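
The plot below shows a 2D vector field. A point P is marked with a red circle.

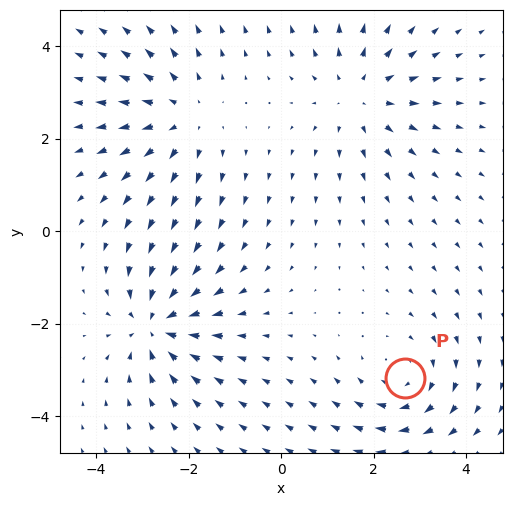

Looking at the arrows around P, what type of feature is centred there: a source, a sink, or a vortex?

At P (2.7, -3.2) the arrows circulate clockwise. Divergence ≈0, curl about -3 — near-zero divergence with nonzero curl is a vortex.

vortex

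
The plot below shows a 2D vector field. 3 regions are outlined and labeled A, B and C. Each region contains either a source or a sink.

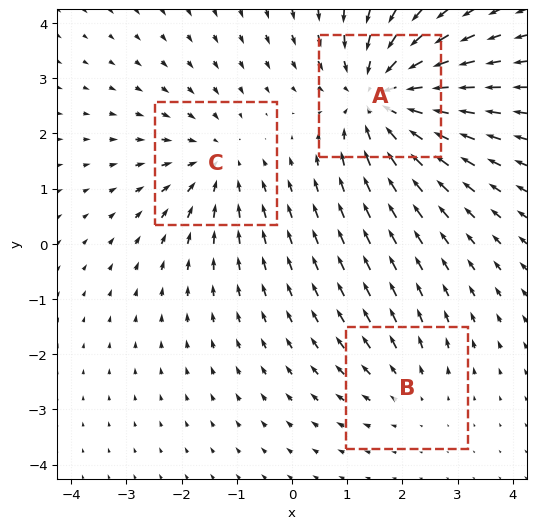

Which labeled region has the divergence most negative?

Divergence at each region's feature centre — A: about -5, B: about +2, C: about -3. Region A is most negative.

A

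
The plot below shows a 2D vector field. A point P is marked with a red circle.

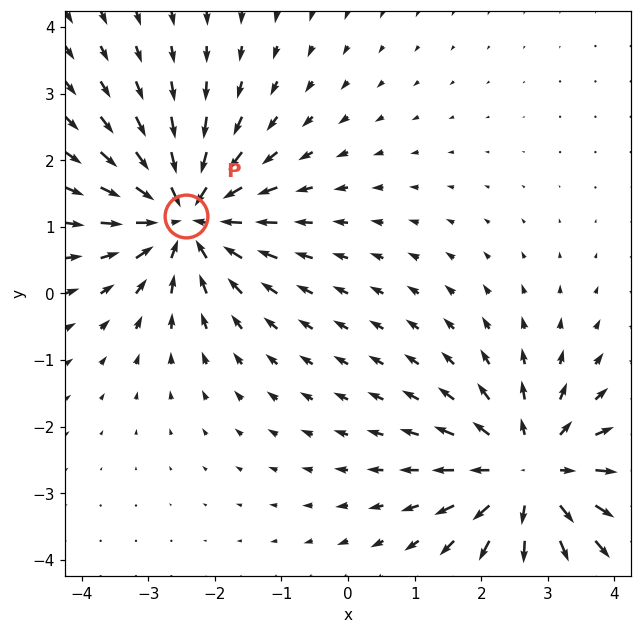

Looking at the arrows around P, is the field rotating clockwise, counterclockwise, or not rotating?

Near P at (-2.4, 1.2) the arrows show no circulation. The curl there is ≈0.

not rotating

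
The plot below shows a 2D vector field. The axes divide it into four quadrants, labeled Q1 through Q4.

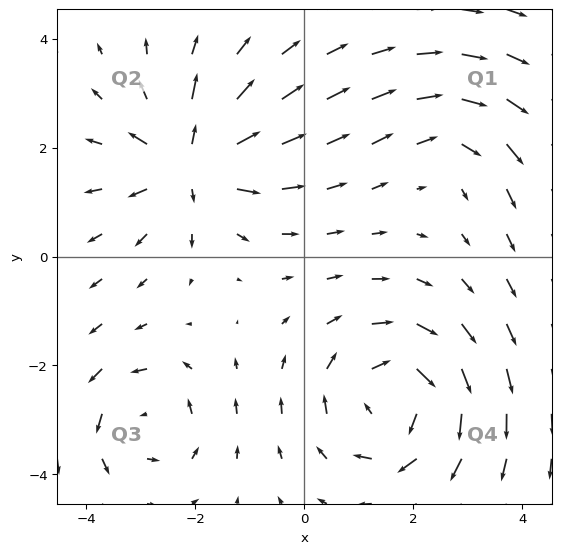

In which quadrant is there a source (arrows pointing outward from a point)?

The source sits at approximately (-2.1, 1.7), which lies in quadrant Q2. The divergence there is about +5, positive as expected for a source.

Q2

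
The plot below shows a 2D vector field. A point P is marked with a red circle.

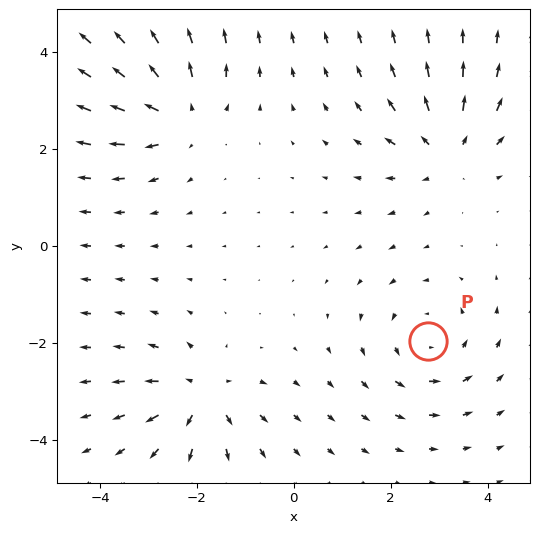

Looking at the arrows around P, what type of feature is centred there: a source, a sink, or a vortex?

vortex

At P (2.8, -2.0) the arrows circulate counterclockwise. Divergence ≈0, curl about +4 — near-zero divergence with nonzero curl is a vortex.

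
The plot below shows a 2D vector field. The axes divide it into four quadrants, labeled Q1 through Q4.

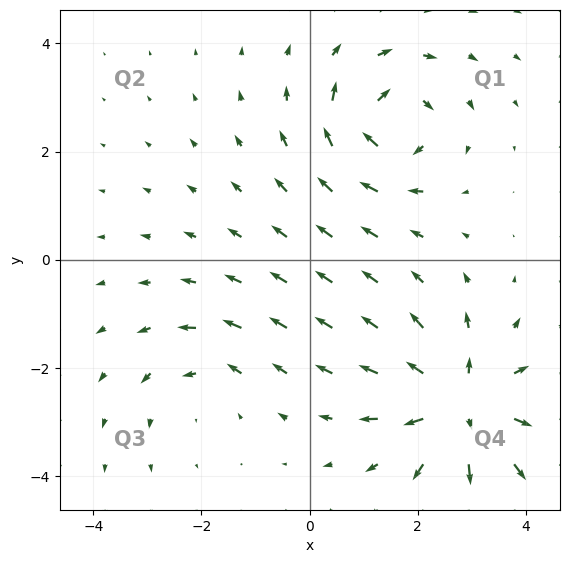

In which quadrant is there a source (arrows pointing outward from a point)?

Q4

The source sits at approximately (2.8, -2.7), which lies in quadrant Q4. The divergence there is about +5, positive as expected for a source.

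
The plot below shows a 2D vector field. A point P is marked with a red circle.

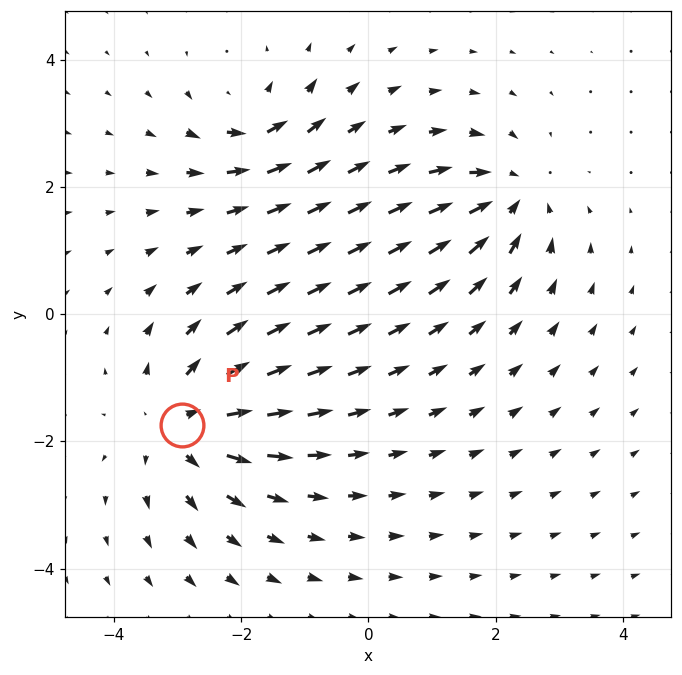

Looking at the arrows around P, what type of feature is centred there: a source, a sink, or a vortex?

At P (-2.9, -1.7) the arrows spread outward. Divergence about +5, curl ≈0 — positive divergence with near-zero curl is a source.

source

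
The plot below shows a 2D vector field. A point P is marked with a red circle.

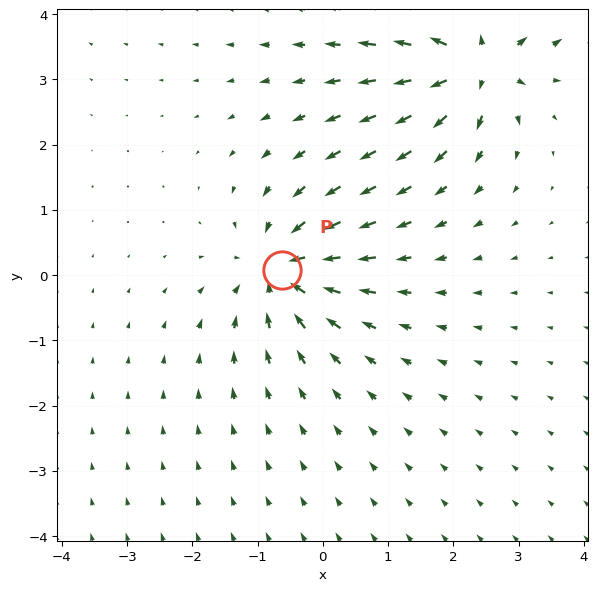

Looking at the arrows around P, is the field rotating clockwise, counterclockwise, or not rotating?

not rotating

Near P at (-0.6, 0.1) the arrows show no circulation. The curl there is ≈0.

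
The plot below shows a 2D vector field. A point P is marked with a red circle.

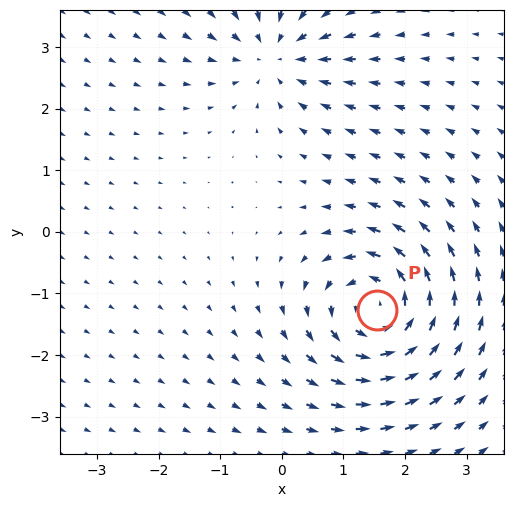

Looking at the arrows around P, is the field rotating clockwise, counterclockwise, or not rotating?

Near P at (1.5, -1.3) the arrows circulate counterclockwise. The curl (z-component) there is about +5; positive curl means counterclockwise rotation.

counterclockwise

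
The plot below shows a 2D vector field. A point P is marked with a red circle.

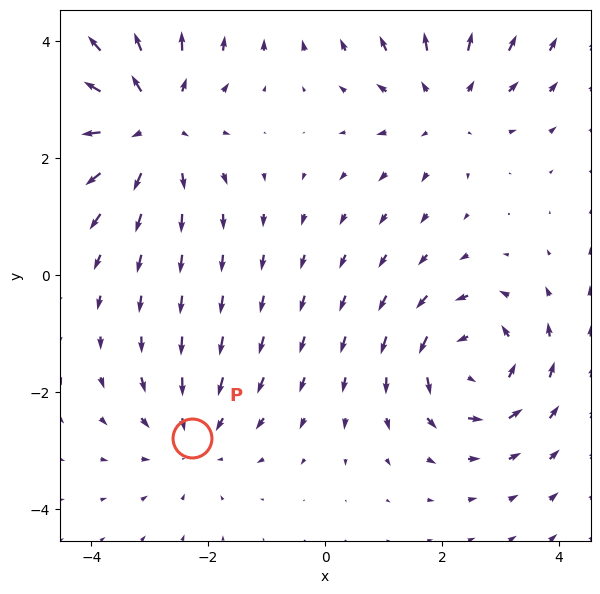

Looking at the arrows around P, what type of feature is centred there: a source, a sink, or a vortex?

sink

At P (-2.3, -2.8) the arrows converge inward. Divergence about -2, curl ≈0 — negative divergence with near-zero curl is a sink.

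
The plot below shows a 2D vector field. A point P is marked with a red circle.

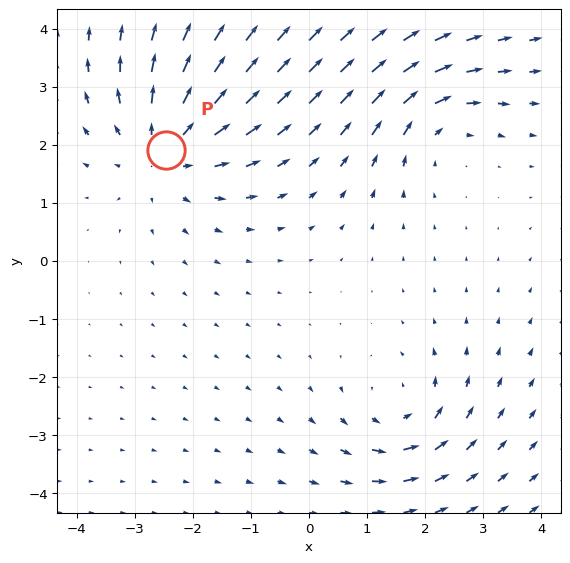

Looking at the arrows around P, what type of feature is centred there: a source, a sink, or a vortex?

source

At P (-2.5, 1.9) the arrows spread outward. Divergence about +3, curl ≈0 — positive divergence with near-zero curl is a source.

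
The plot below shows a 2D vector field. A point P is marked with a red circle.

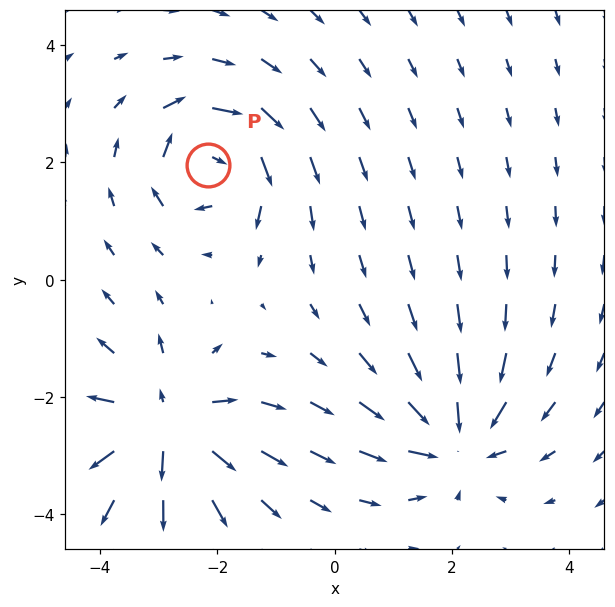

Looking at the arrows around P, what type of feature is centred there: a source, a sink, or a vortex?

At P (-2.2, 2.0) the arrows circulate clockwise. Divergence ≈0, curl about -4 — near-zero divergence with nonzero curl is a vortex.

vortex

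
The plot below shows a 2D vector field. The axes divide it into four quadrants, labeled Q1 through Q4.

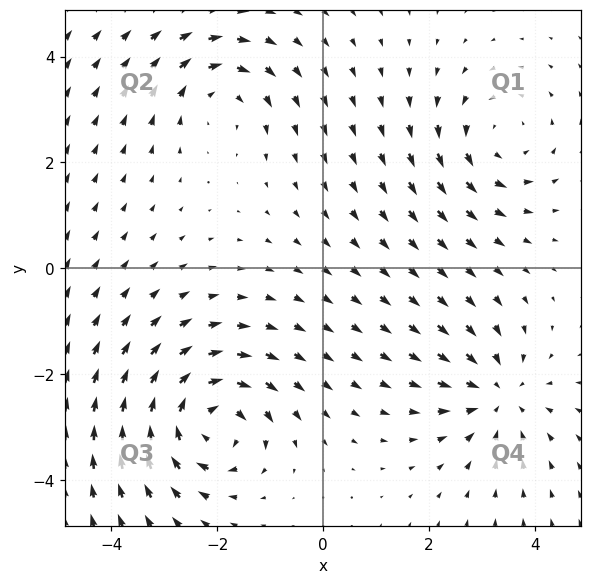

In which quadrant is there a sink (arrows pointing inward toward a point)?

The sink sits at approximately (3.3, -2.4), which lies in quadrant Q4. The divergence there is about -3, negative as expected for a sink.

Q4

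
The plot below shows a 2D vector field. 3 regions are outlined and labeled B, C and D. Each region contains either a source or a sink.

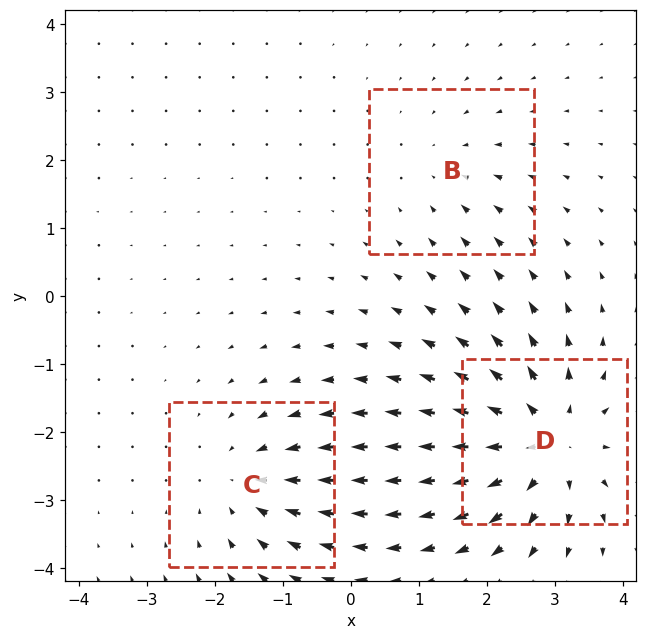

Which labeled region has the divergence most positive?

D

Divergence at each region's feature centre — B: about -2, C: about -3, D: about +5. Region D is most positive.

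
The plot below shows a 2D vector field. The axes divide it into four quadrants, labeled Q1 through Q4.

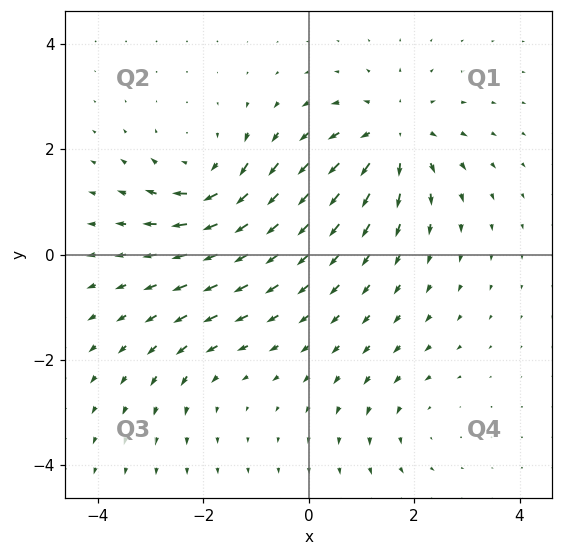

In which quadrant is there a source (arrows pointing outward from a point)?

Q1

The source sits at approximately (1.6, 2.2), which lies in quadrant Q1. The divergence there is about +5, positive as expected for a source.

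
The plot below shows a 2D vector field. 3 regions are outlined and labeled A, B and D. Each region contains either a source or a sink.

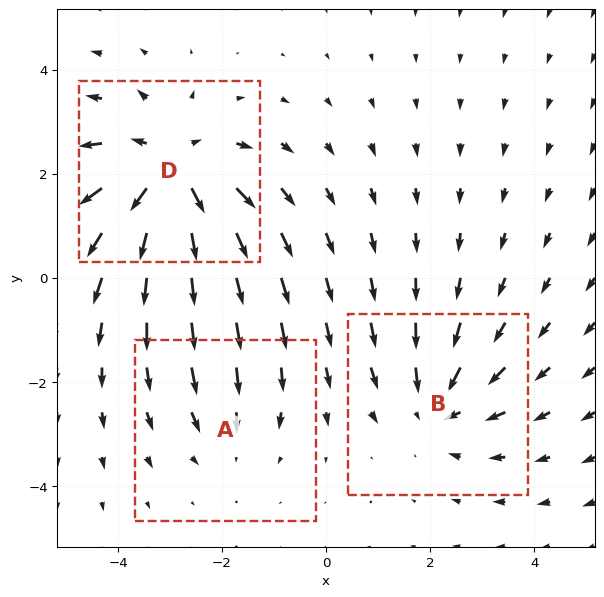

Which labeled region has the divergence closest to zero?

A

Divergence at each region's feature centre — A: about -2, B: about -3, D: about +4. Region A is closest to zero.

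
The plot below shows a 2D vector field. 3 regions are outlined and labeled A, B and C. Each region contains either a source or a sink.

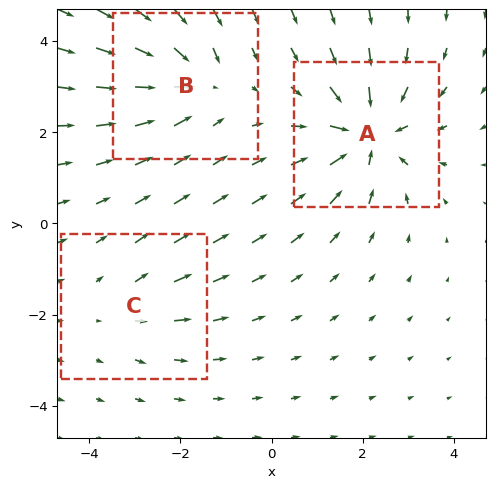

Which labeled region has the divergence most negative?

A

Divergence at each region's feature centre — A: about -5, B: about -3, C: about +2. Region A is most negative.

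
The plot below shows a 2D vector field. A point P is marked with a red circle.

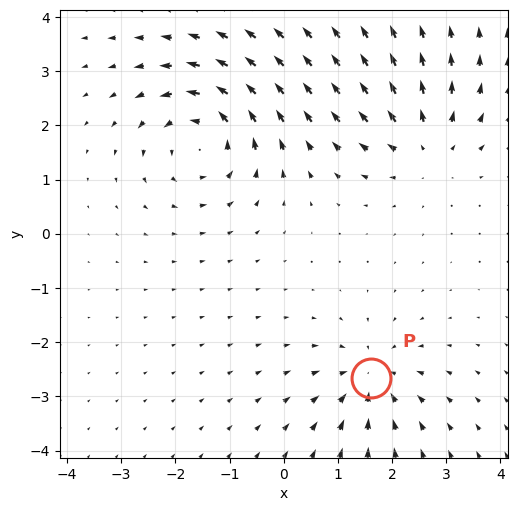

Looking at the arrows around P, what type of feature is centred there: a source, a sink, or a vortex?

At P (1.6, -2.7) the arrows converge inward. Divergence about -4, curl ≈0 — negative divergence with near-zero curl is a sink.

sink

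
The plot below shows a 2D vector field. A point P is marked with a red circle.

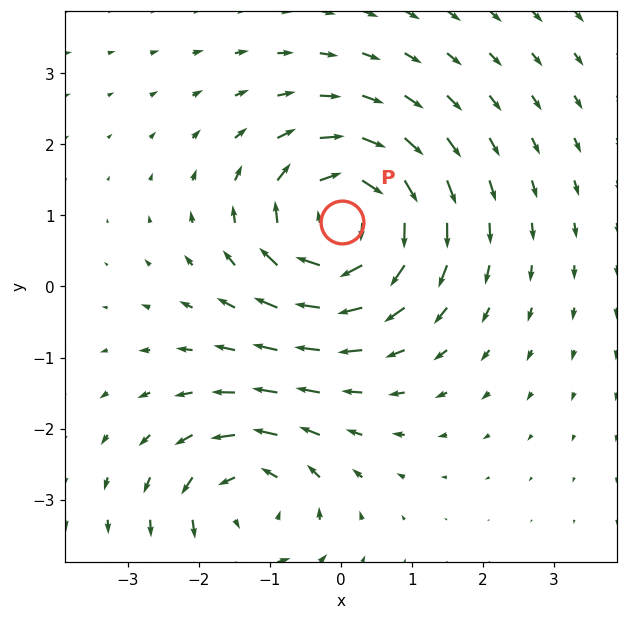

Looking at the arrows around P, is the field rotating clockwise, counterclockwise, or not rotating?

Near P at (0.0, 0.9) the arrows circulate clockwise. The curl (z-component) there is about -5; negative curl means clockwise rotation.

clockwise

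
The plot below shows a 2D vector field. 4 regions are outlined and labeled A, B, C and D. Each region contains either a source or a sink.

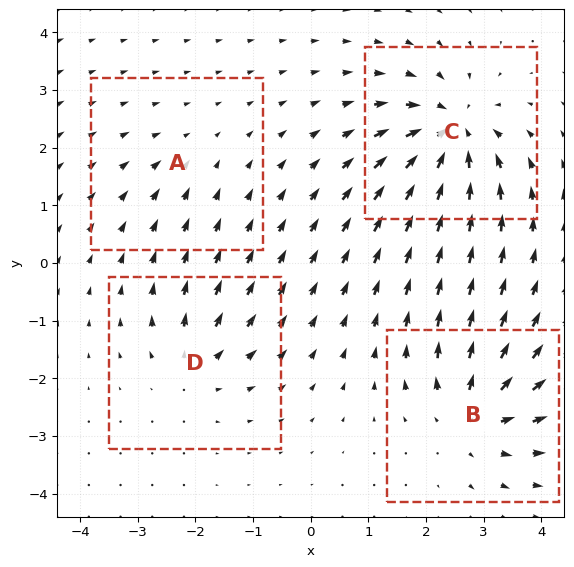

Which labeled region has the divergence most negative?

Divergence at each region's feature centre — A: about -2, B: about +6, C: about -8, D: about +4. Region C is most negative.

C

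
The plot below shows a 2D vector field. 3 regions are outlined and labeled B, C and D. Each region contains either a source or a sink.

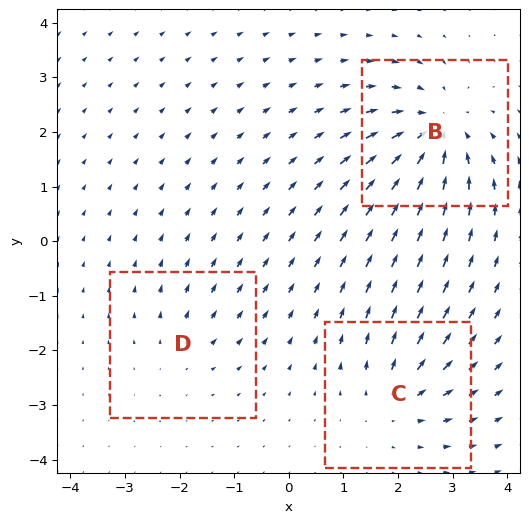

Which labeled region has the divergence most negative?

B

Divergence at each region's feature centre — B: about -6, C: about +4, D: about +2. Region B is most negative.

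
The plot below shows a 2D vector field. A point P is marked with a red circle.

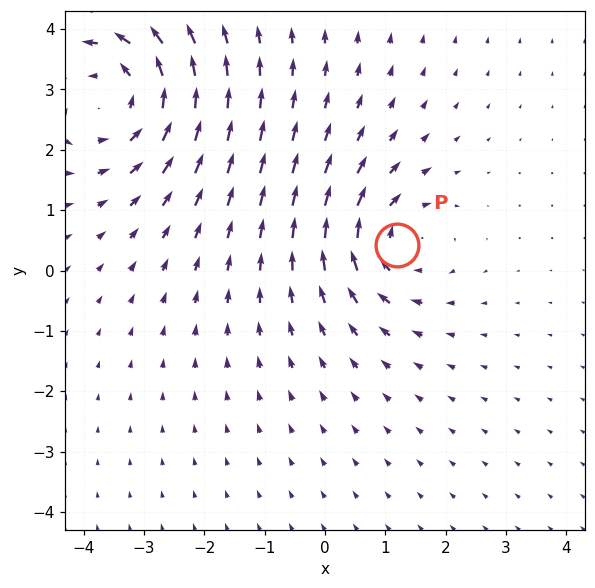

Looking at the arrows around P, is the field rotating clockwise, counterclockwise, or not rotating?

clockwise

Near P at (1.2, 0.4) the arrows circulate clockwise. The curl (z-component) there is about -3; negative curl means clockwise rotation.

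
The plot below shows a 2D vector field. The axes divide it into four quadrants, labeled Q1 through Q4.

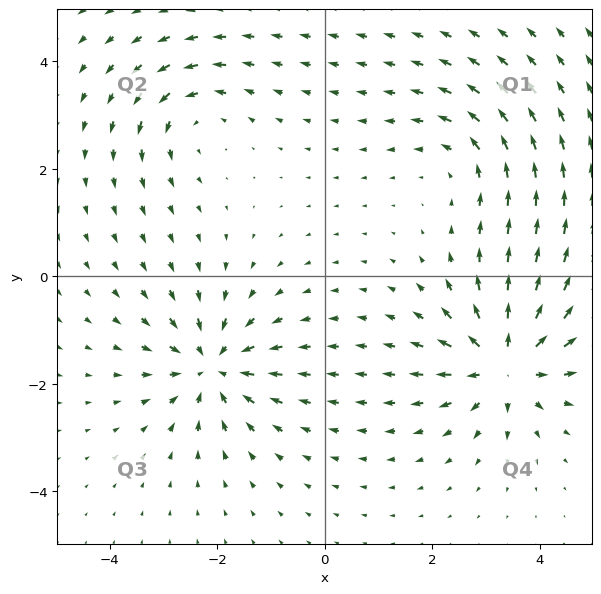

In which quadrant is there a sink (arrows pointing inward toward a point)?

The sink sits at approximately (-2.1, -1.7), which lies in quadrant Q3. The divergence there is about -5, negative as expected for a sink.

Q3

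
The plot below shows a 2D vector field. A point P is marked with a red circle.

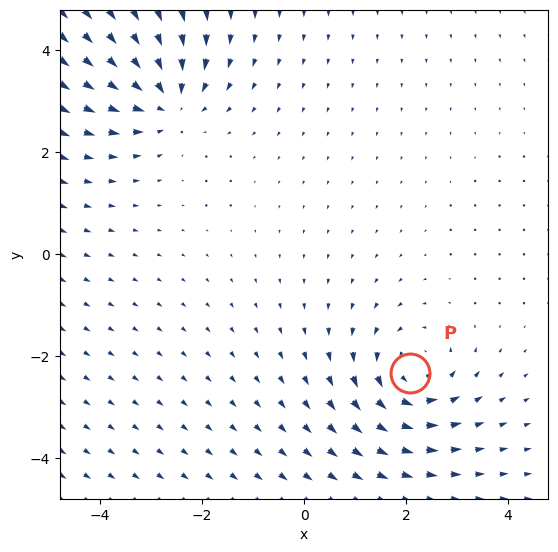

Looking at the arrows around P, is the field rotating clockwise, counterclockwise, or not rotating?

Near P at (2.1, -2.3) the arrows circulate counterclockwise. The curl (z-component) there is about +4; positive curl means counterclockwise rotation.

counterclockwise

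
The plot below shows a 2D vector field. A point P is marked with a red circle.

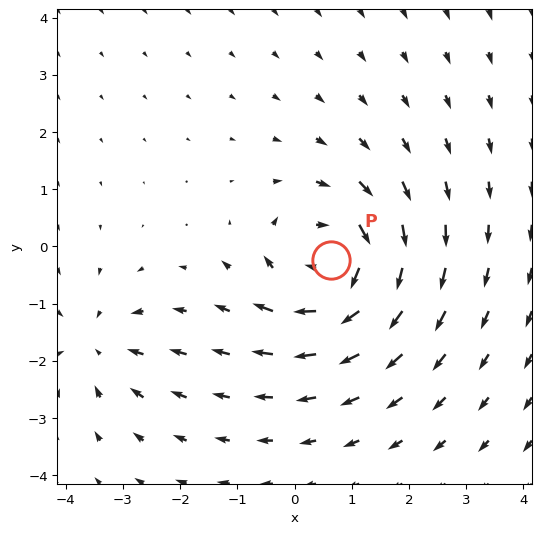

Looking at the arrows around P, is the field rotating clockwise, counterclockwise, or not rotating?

Near P at (0.6, -0.2) the arrows circulate clockwise. The curl (z-component) there is about -5; negative curl means clockwise rotation.

clockwise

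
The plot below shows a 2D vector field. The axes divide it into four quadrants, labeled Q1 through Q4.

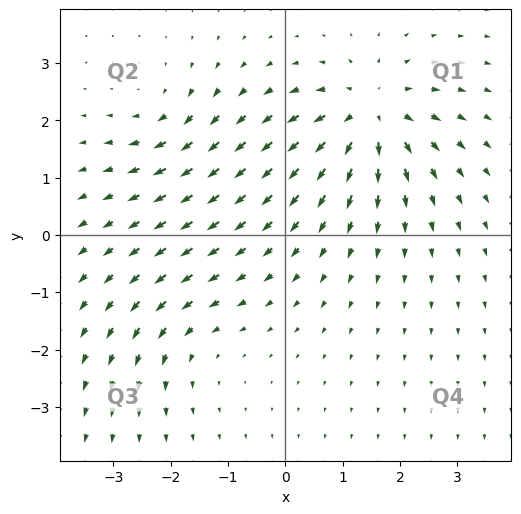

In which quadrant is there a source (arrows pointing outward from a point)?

Q1

The source sits at approximately (1.5, 2.1), which lies in quadrant Q1. The divergence there is about +6, positive as expected for a source.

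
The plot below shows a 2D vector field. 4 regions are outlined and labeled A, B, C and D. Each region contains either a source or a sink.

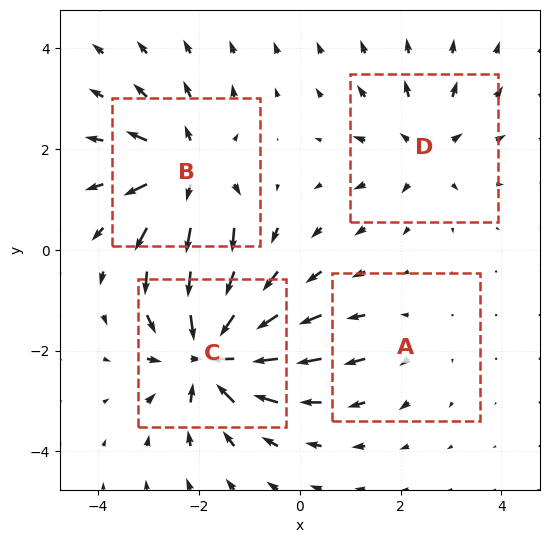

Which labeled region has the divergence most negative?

Divergence at each region's feature centre — A: about +2, B: about +6, C: about -9, D: about +4. Region C is most negative.

C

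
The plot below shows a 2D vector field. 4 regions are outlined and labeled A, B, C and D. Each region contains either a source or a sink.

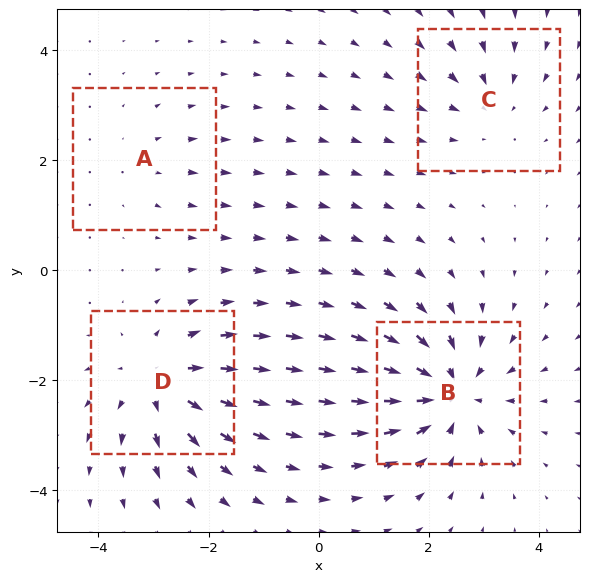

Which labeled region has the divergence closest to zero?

A

Divergence at each region's feature centre — A: about +2, B: about -7, C: about -3, D: about +6. Region A is closest to zero.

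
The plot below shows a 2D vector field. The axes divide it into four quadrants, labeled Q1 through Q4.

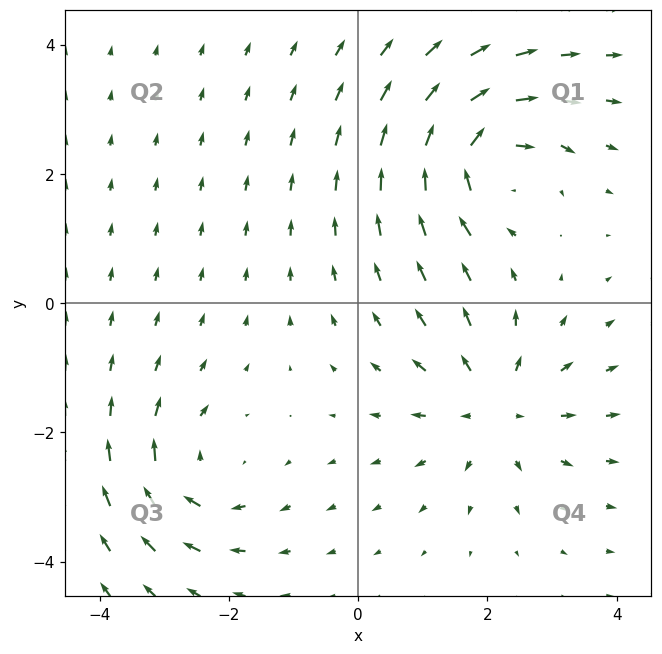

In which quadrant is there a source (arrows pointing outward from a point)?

Q4

The source sits at approximately (2.1, -1.6), which lies in quadrant Q4. The divergence there is about +3, positive as expected for a source.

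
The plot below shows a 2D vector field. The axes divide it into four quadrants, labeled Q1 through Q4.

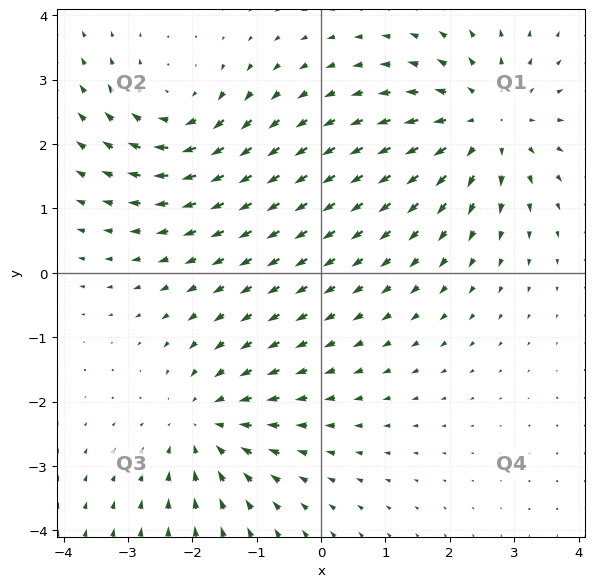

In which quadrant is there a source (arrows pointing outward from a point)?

Q1

The source sits at approximately (2.6, 2.3), which lies in quadrant Q1. The divergence there is about +3, positive as expected for a source.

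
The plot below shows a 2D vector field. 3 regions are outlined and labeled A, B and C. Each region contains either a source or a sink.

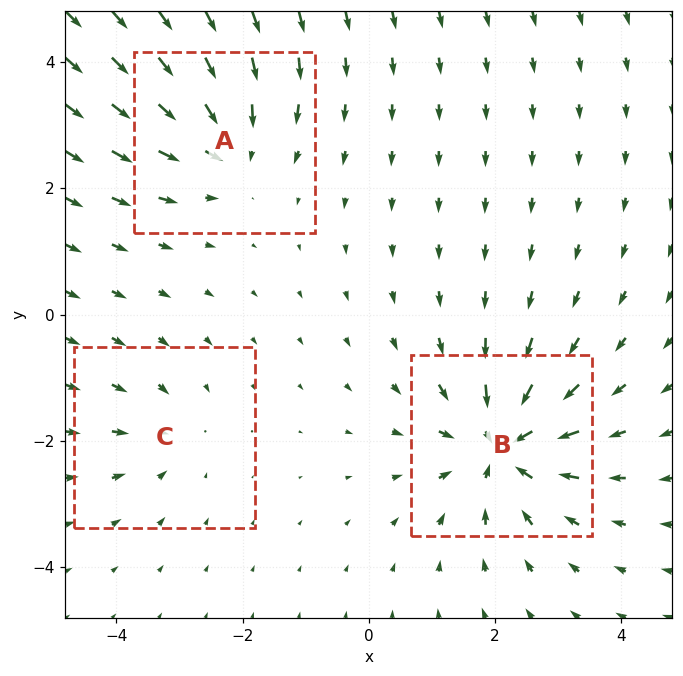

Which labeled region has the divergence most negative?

B

Divergence at each region's feature centre — A: about -4, B: about -5, C: about -2. Region B is most negative.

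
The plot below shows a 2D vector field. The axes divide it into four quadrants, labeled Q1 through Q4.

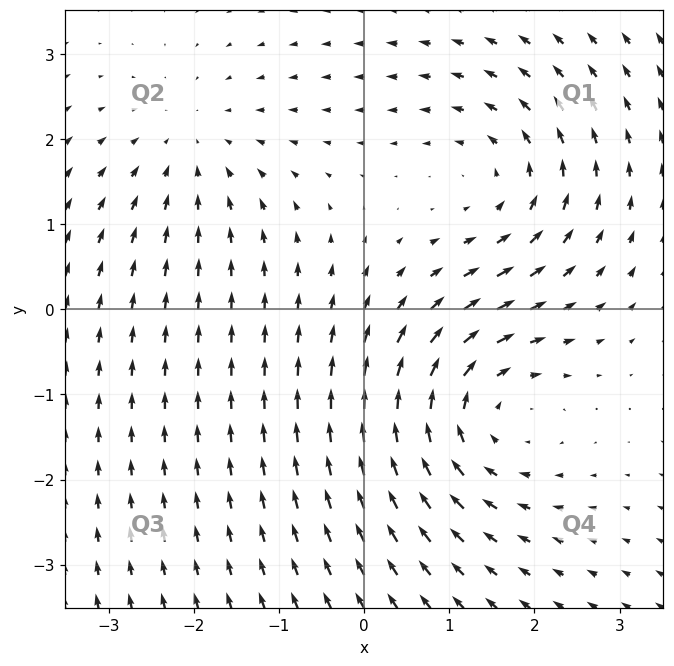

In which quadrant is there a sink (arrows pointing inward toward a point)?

The sink sits at approximately (-2.0, 1.9), which lies in quadrant Q2. The divergence there is about -2, negative as expected for a sink.

Q2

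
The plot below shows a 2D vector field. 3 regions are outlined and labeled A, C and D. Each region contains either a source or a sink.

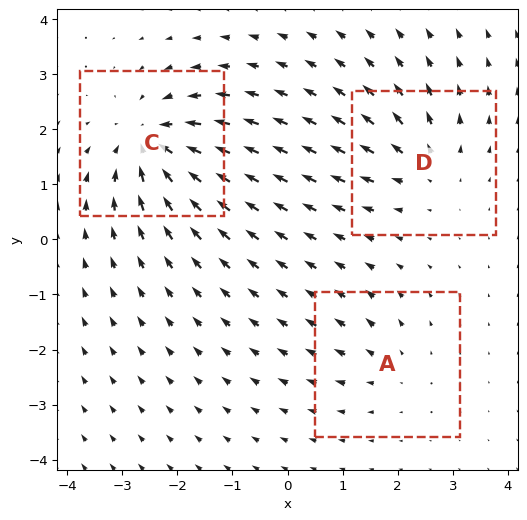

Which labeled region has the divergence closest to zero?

A

Divergence at each region's feature centre — A: about +2, C: about -5, D: about +4. Region A is closest to zero.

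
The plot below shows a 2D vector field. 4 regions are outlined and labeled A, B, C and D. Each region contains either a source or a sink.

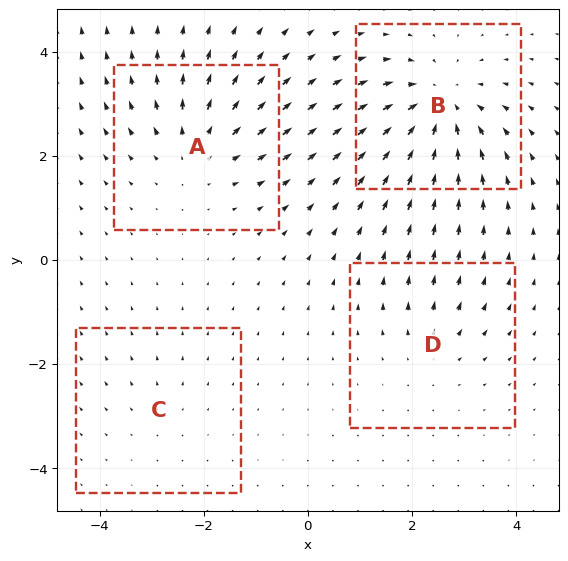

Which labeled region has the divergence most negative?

Divergence at each region's feature centre — A: about +4, B: about -6, C: about +2, D: about +3. Region B is most negative.

B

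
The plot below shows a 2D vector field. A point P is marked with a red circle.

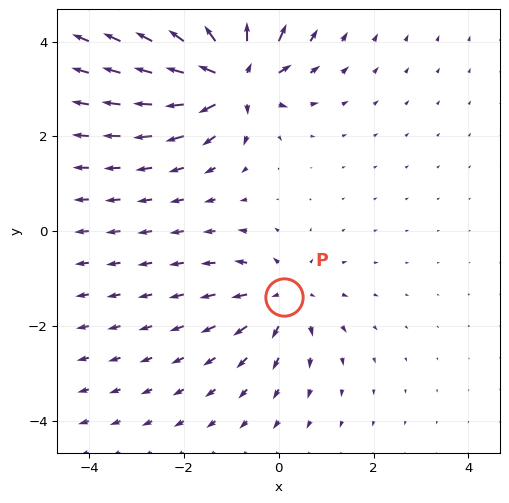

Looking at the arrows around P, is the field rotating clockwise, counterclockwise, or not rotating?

Near P at (0.1, -1.4) the arrows show no circulation. The curl there is ≈0.

not rotating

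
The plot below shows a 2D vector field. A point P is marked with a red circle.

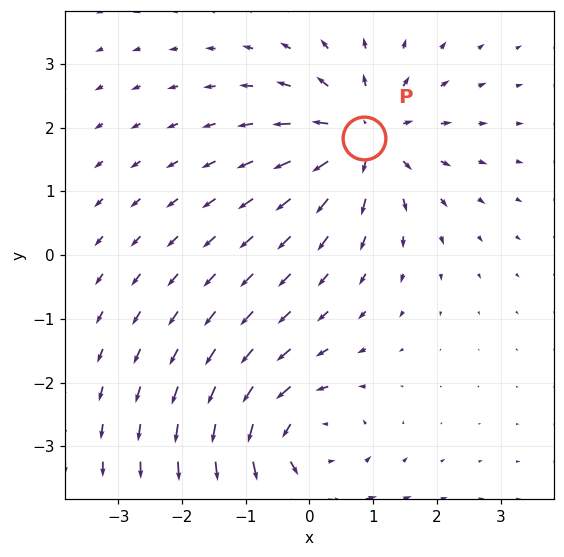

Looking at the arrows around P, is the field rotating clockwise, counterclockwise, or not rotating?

Near P at (0.9, 1.8) the arrows show no circulation. The curl there is ≈0.

not rotating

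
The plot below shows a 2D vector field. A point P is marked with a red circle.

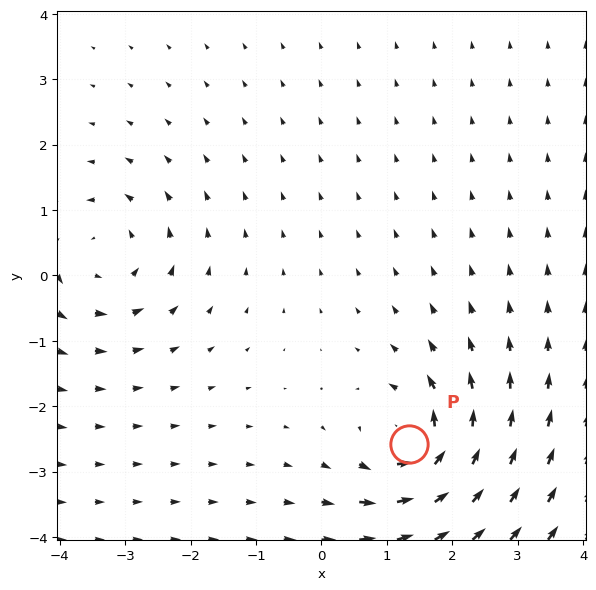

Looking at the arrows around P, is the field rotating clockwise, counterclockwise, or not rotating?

Near P at (1.3, -2.6) the arrows circulate counterclockwise. The curl (z-component) there is about +4; positive curl means counterclockwise rotation.

counterclockwise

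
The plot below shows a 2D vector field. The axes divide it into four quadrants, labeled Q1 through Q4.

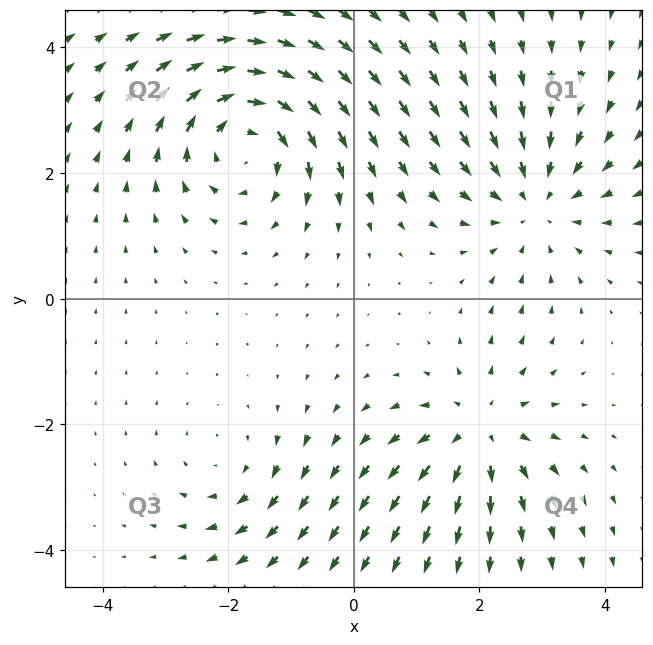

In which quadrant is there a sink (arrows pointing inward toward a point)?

The sink sits at approximately (2.9, 1.5), which lies in quadrant Q1. The divergence there is about -3, negative as expected for a sink.

Q1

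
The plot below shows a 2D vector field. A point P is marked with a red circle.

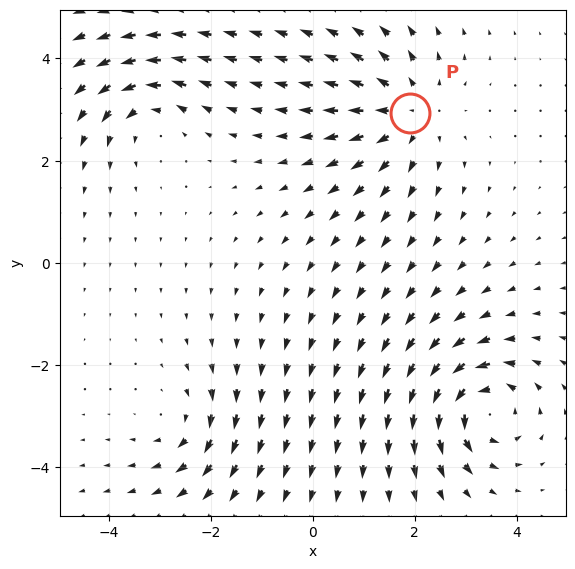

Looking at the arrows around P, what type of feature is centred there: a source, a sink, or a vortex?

At P (1.9, 2.9) the arrows spread outward. Divergence about +4, curl ≈0 — positive divergence with near-zero curl is a source.

source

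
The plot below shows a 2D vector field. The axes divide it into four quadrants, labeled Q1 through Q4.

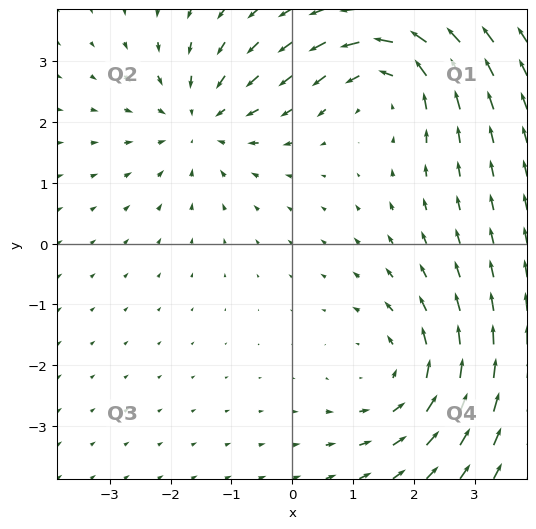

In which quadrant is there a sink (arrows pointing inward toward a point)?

The sink sits at approximately (-1.5, 2.0), which lies in quadrant Q2. The divergence there is about -4, negative as expected for a sink.

Q2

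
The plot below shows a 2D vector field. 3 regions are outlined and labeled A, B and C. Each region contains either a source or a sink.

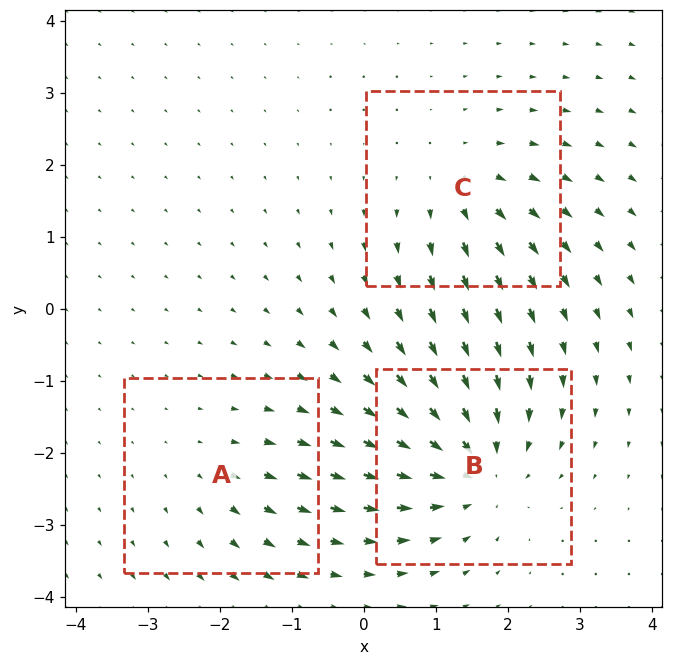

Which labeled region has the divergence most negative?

Divergence at each region's feature centre — A: about +2, B: about -5, C: about +3. Region B is most negative.

B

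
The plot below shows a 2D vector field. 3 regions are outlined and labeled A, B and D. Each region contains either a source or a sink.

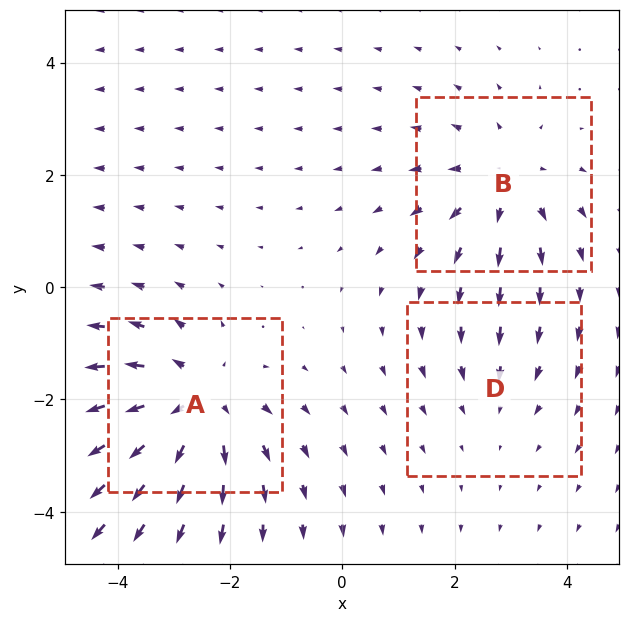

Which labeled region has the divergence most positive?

Divergence at each region's feature centre — A: about +4, B: about +3, D: about -2. Region A is most positive.

A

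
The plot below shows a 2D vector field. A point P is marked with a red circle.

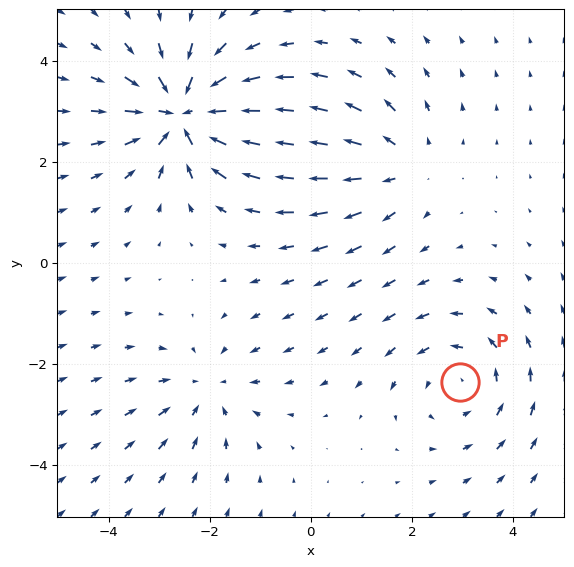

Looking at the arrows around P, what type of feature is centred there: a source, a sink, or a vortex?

At P (2.9, -2.4) the arrows circulate counterclockwise. Divergence ≈0, curl about +3 — near-zero divergence with nonzero curl is a vortex.

vortex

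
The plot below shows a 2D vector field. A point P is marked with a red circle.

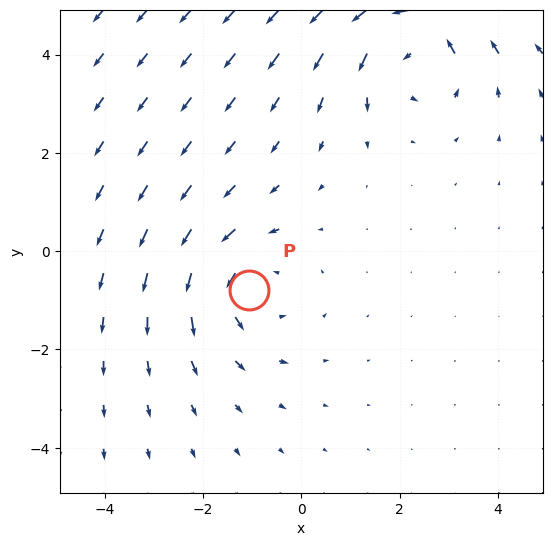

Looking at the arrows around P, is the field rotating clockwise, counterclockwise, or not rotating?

counterclockwise

Near P at (-1.1, -0.8) the arrows circulate counterclockwise. The curl (z-component) there is about +3; positive curl means counterclockwise rotation.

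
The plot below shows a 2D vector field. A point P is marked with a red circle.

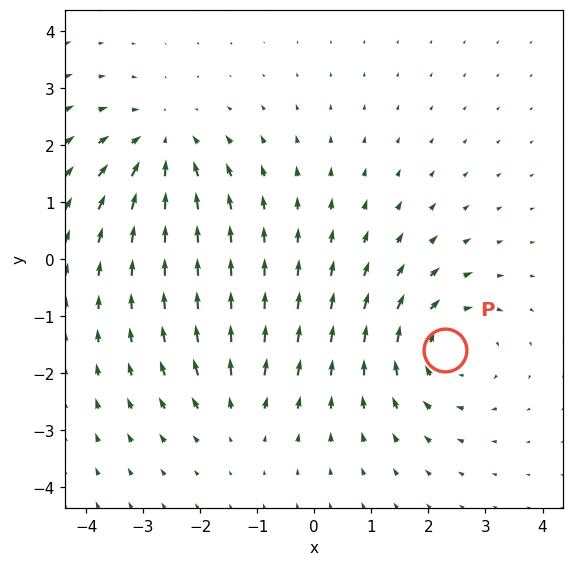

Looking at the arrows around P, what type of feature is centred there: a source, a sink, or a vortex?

vortex

At P (2.3, -1.6) the arrows circulate clockwise. Divergence ≈0, curl about -4 — near-zero divergence with nonzero curl is a vortex.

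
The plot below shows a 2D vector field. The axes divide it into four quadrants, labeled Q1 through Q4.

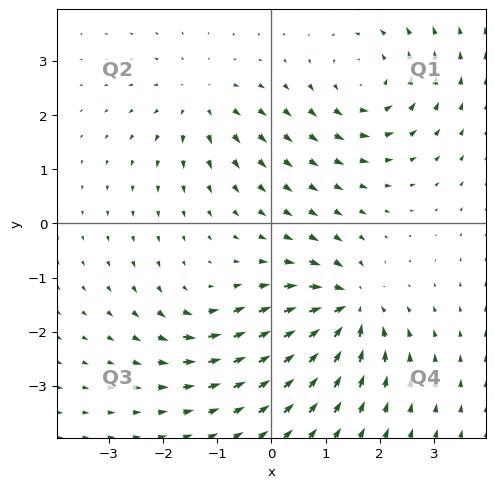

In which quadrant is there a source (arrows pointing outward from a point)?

Q2

The source sits at approximately (-1.3, 2.2), which lies in quadrant Q2. The divergence there is about +4, positive as expected for a source.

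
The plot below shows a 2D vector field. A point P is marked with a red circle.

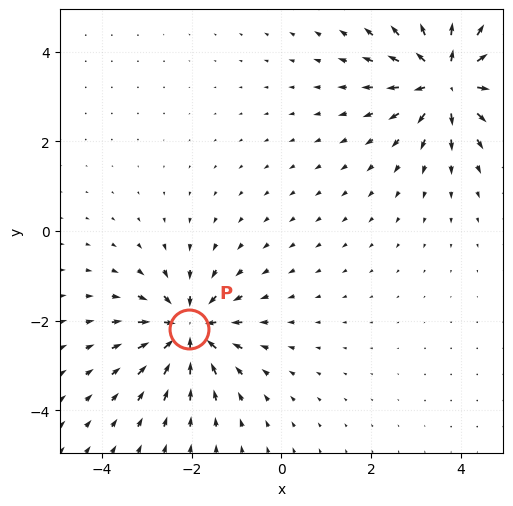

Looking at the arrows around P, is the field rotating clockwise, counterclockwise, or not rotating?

not rotating

Near P at (-2.1, -2.2) the arrows show no circulation. The curl there is ≈0.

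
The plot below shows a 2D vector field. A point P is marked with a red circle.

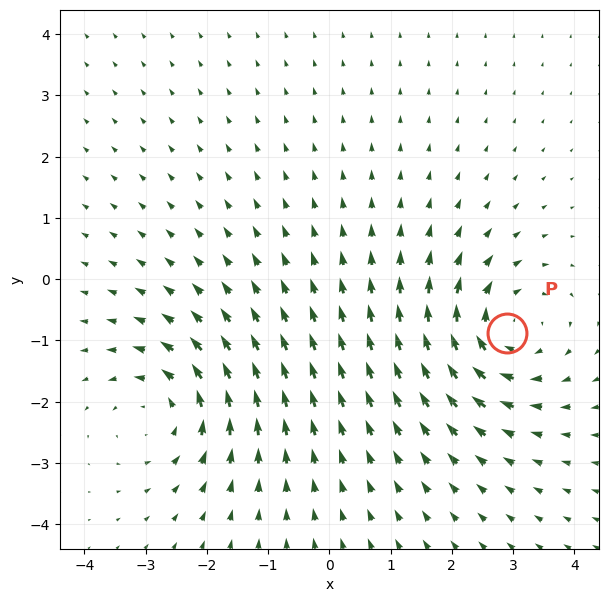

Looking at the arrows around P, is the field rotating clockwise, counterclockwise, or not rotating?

clockwise

Near P at (2.9, -0.9) the arrows circulate clockwise. The curl (z-component) there is about -5; negative curl means clockwise rotation.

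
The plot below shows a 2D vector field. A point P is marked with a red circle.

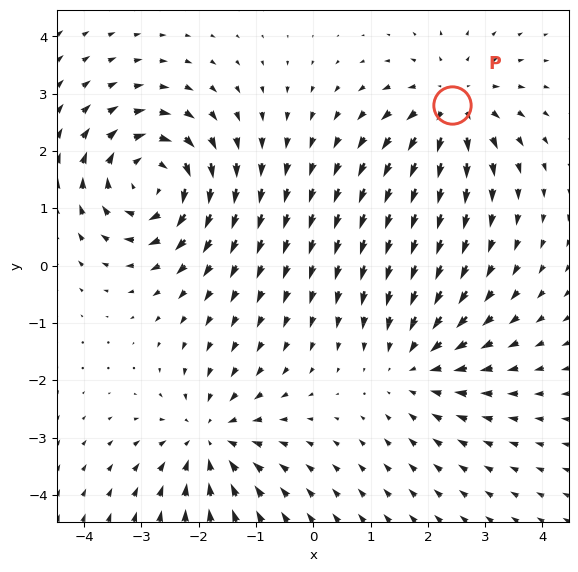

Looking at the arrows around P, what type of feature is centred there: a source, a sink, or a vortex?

At P (2.4, 2.8) the arrows spread outward. Divergence about +4, curl ≈0 — positive divergence with near-zero curl is a source.

source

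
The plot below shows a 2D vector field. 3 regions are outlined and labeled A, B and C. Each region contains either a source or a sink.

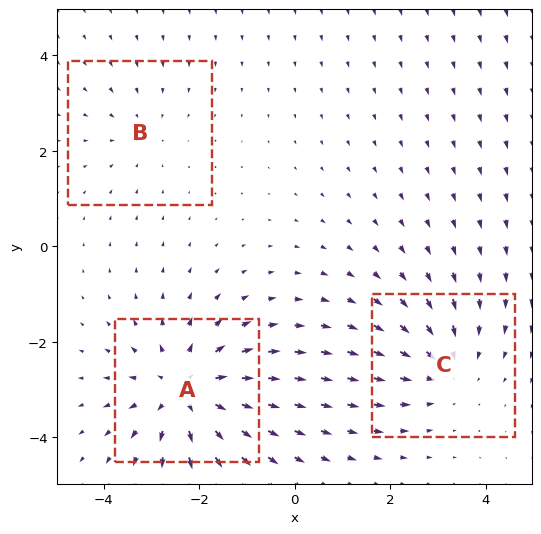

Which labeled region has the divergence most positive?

Divergence at each region's feature centre — A: about +5, B: about -2, C: about -3. Region A is most positive.

A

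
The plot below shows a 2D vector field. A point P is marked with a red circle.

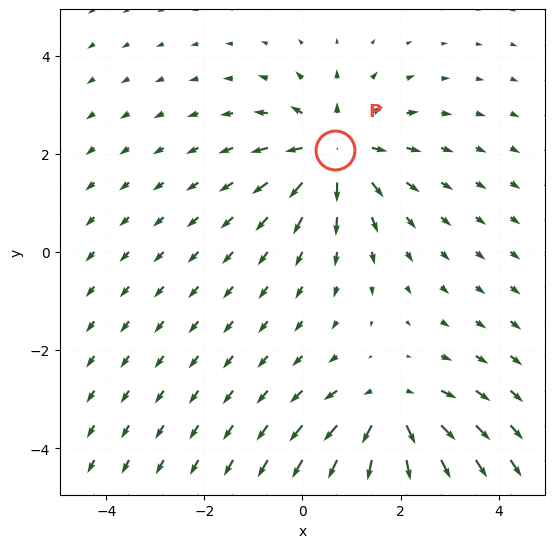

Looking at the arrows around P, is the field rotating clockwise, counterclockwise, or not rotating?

not rotating

Near P at (0.7, 2.1) the arrows show no circulation. The curl there is ≈0.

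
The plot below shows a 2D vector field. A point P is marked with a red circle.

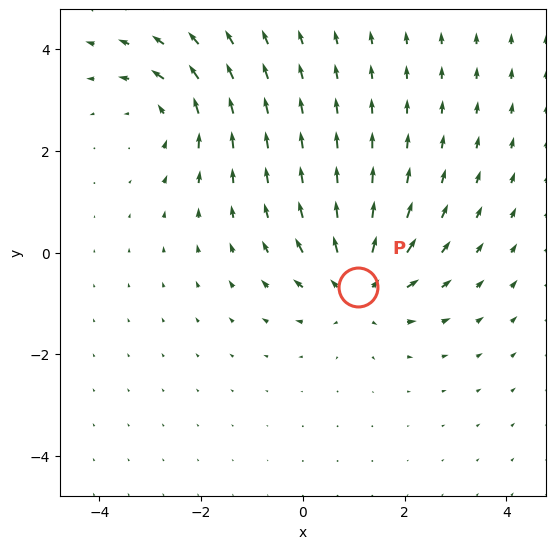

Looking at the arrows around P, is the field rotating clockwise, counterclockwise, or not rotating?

Near P at (1.1, -0.7) the arrows show no circulation. The curl there is ≈0.

not rotating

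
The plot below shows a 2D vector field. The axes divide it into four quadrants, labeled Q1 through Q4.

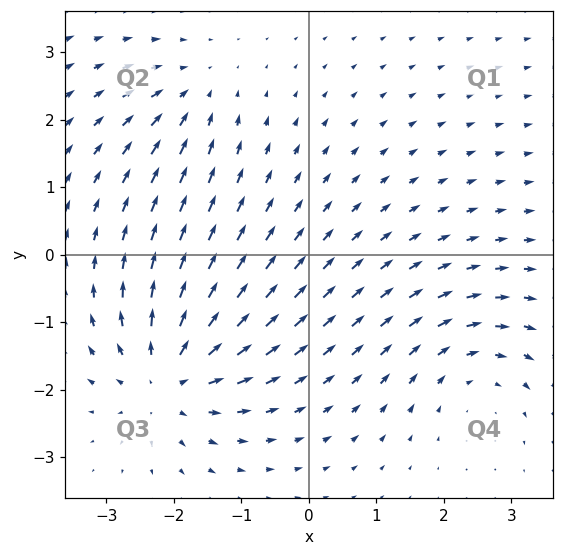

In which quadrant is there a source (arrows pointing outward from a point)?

Q3

The source sits at approximately (-2.1, -1.8), which lies in quadrant Q3. The divergence there is about +6, positive as expected for a source.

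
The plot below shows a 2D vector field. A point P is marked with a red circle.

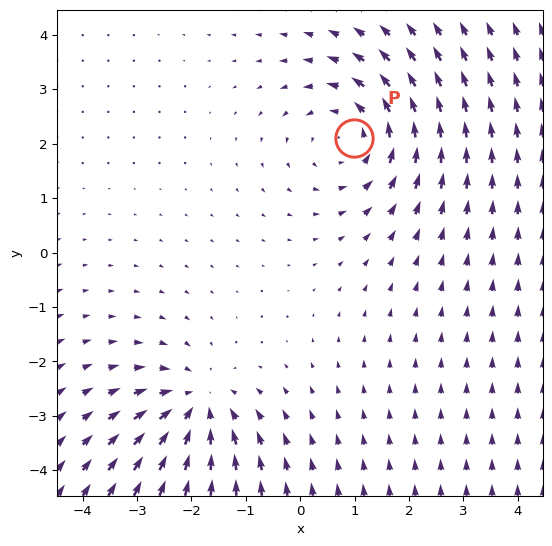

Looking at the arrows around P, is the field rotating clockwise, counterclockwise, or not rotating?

counterclockwise

Near P at (1.0, 2.1) the arrows circulate counterclockwise. The curl (z-component) there is about +3; positive curl means counterclockwise rotation.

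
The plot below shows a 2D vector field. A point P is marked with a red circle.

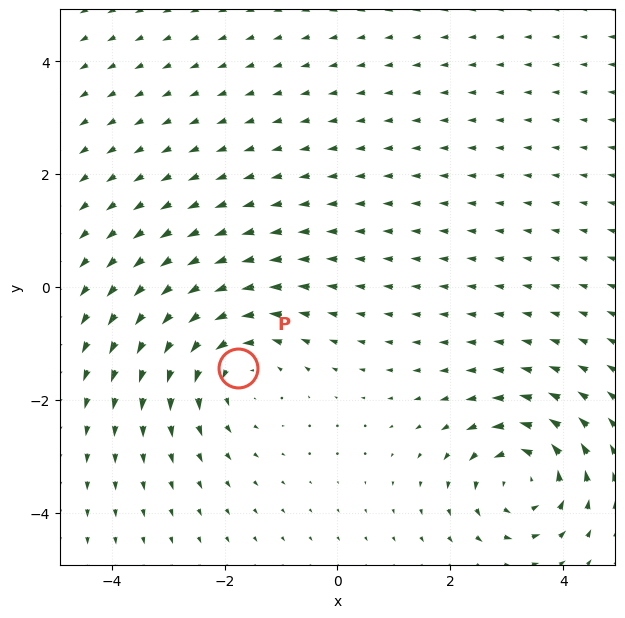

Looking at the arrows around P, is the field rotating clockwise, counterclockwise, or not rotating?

Near P at (-1.8, -1.4) the arrows circulate counterclockwise. The curl (z-component) there is about +3; positive curl means counterclockwise rotation.

counterclockwise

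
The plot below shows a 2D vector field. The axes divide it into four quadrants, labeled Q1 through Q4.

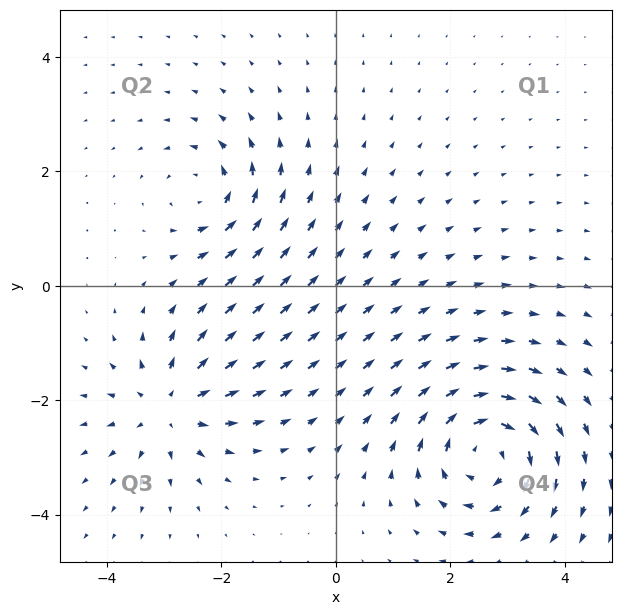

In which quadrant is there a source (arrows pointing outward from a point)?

Q3

The source sits at approximately (-2.9, -2.1), which lies in quadrant Q3. The divergence there is about +4, positive as expected for a source.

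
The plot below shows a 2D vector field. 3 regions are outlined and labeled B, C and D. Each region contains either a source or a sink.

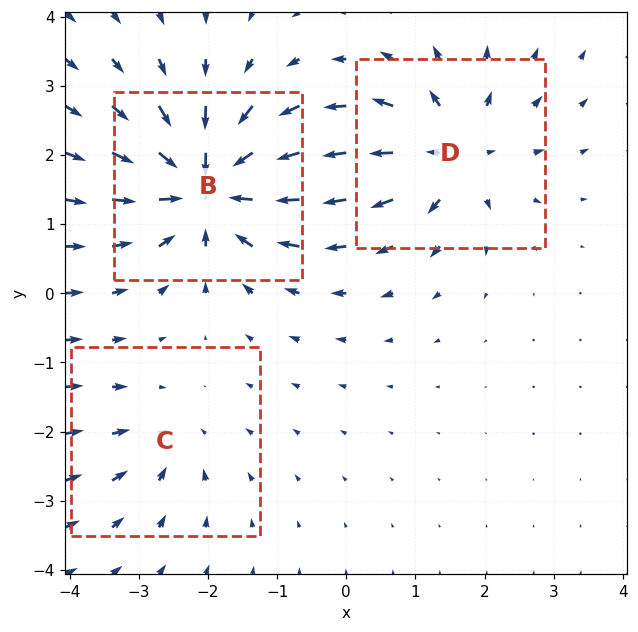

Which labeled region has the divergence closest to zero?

C

Divergence at each region's feature centre — B: about -6, C: about -2, D: about +4. Region C is closest to zero.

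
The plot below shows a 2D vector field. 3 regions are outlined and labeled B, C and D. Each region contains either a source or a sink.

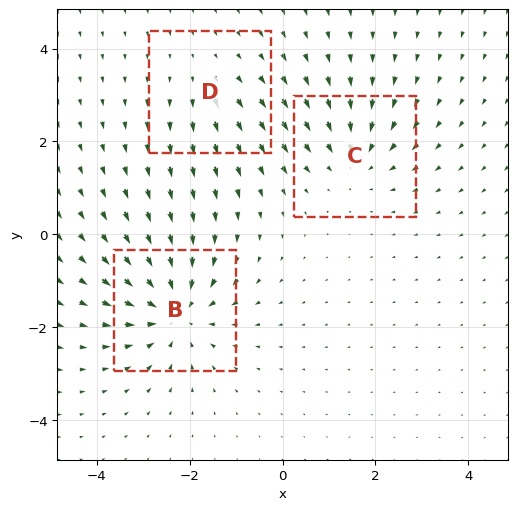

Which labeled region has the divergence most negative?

Divergence at each region's feature centre — B: about -5, C: about -3, D: about +2. Region B is most negative.

B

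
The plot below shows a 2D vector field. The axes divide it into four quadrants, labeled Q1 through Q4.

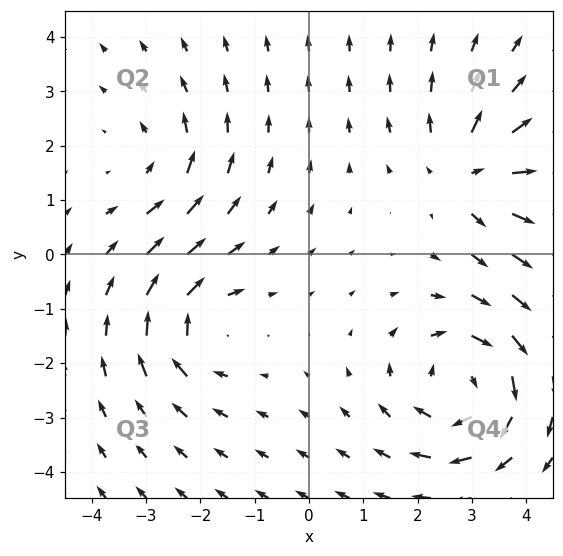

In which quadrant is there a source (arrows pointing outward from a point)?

The source sits at approximately (2.9, 1.5), which lies in quadrant Q1. The divergence there is about +4, positive as expected for a source.

Q1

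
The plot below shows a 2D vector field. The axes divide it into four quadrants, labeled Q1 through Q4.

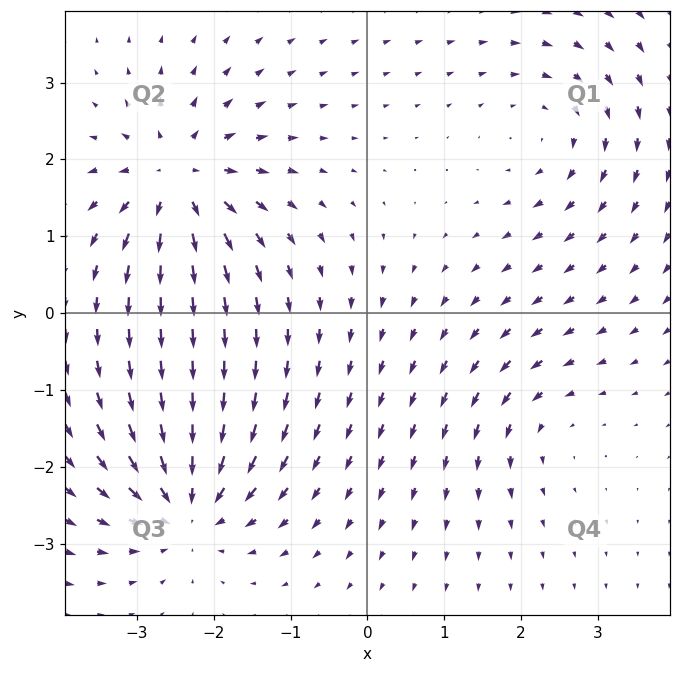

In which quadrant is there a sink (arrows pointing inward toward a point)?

Q3

The sink sits at approximately (-2.4, -2.5), which lies in quadrant Q3. The divergence there is about -6, negative as expected for a sink.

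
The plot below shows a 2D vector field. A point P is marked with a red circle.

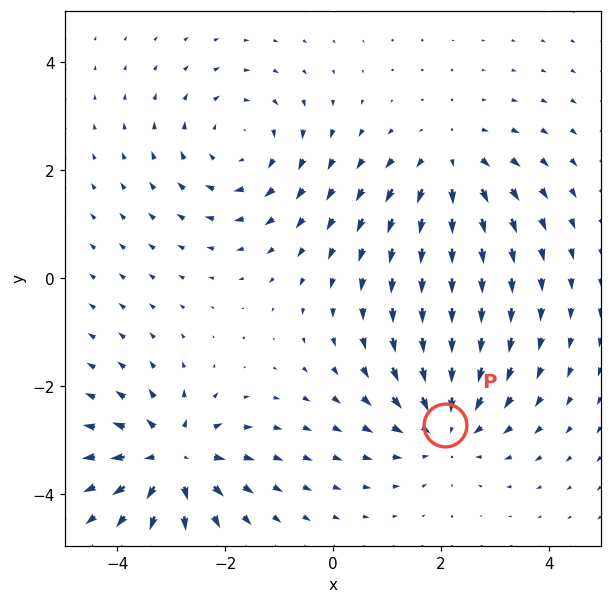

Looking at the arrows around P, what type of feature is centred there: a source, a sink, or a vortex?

sink

At P (2.1, -2.7) the arrows converge inward. Divergence about -4, curl ≈0 — negative divergence with near-zero curl is a sink.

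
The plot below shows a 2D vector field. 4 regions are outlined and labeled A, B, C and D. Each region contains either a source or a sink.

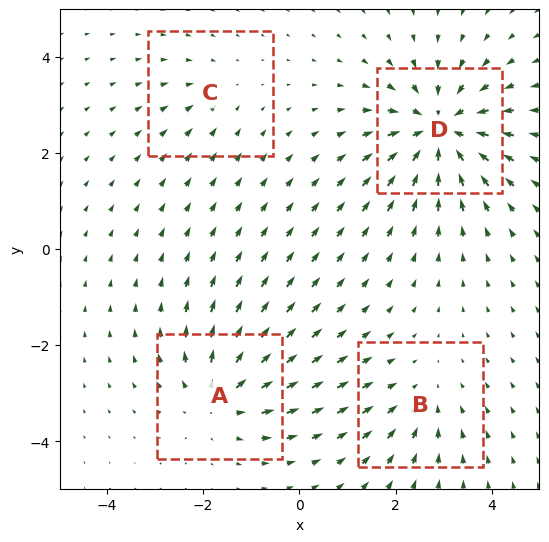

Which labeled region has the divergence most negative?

D

Divergence at each region's feature centre — A: about +5, B: about -3, C: about -2, D: about -7. Region D is most negative.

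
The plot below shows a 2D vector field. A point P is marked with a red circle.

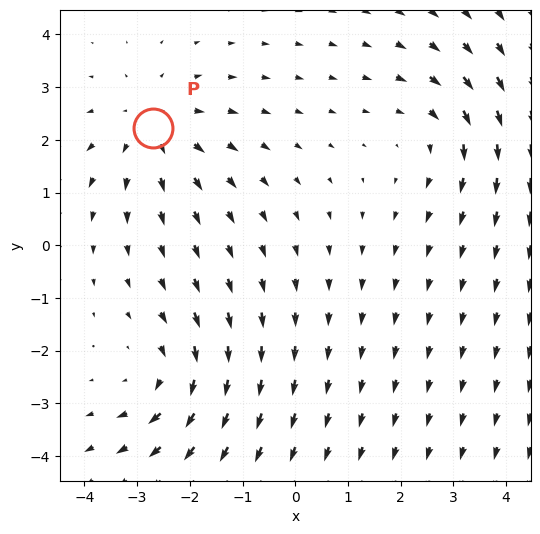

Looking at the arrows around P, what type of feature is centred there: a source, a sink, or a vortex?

source

At P (-2.7, 2.2) the arrows spread outward. Divergence about +3, curl ≈0 — positive divergence with near-zero curl is a source.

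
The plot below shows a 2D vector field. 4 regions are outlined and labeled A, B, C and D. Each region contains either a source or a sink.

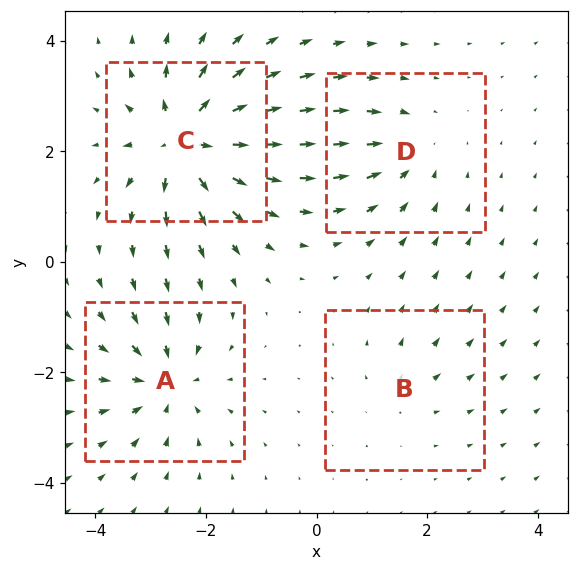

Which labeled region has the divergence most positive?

C

Divergence at each region's feature centre — A: about -5, B: about +2, C: about +8, D: about -4. Region C is most positive.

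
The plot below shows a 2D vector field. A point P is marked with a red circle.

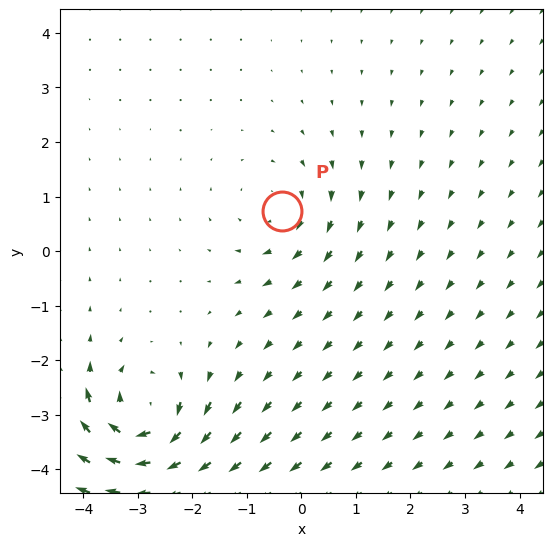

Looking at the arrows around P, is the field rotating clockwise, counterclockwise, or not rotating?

clockwise

Near P at (-0.4, 0.7) the arrows circulate clockwise. The curl (z-component) there is about -3; negative curl means clockwise rotation.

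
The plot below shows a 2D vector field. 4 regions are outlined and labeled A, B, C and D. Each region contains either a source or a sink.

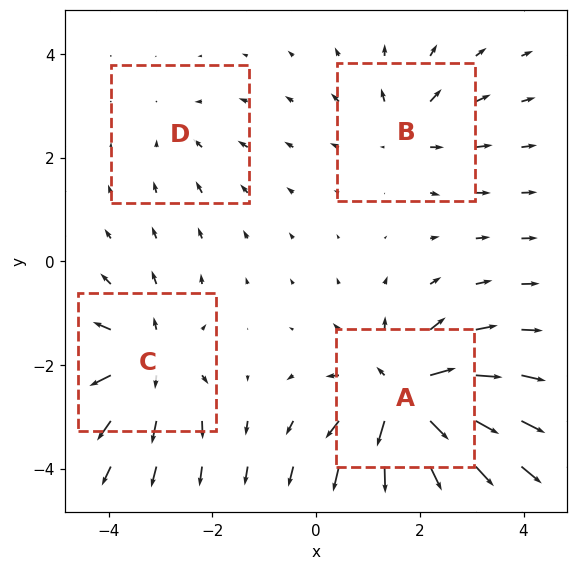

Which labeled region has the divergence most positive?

A

Divergence at each region's feature centre — A: about +9, B: about +4, C: about +6, D: about -2. Region A is most positive.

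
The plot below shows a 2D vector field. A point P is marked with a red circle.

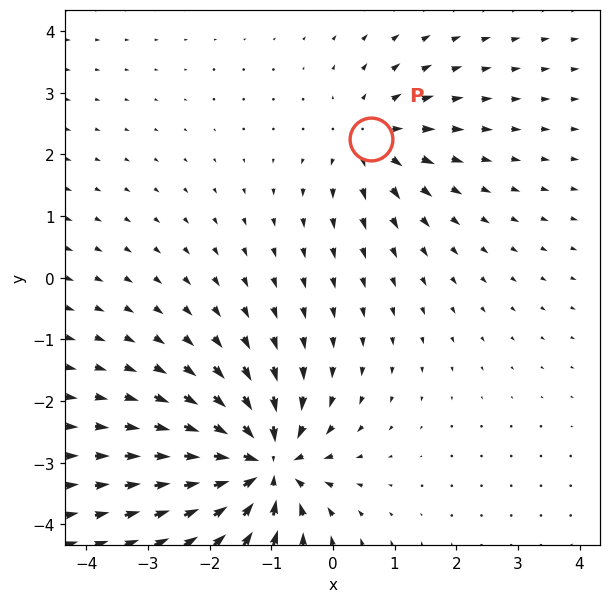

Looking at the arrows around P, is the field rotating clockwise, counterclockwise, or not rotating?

Near P at (0.6, 2.3) the arrows show no circulation. The curl there is ≈0.

not rotating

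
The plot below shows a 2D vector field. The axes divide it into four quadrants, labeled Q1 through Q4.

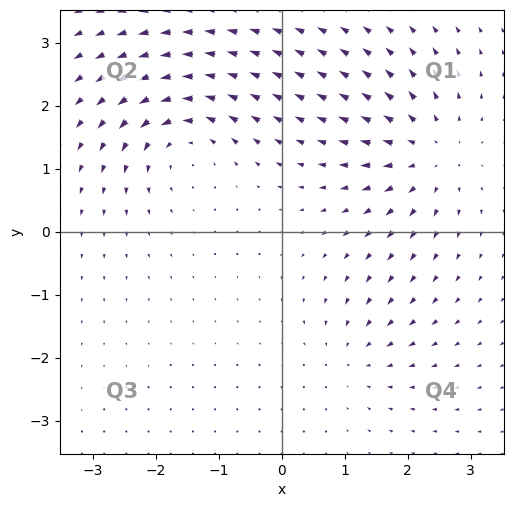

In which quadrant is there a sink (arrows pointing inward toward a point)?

Q4

The sink sits at approximately (1.1, -2.0), which lies in quadrant Q4. The divergence there is about -3, negative as expected for a sink.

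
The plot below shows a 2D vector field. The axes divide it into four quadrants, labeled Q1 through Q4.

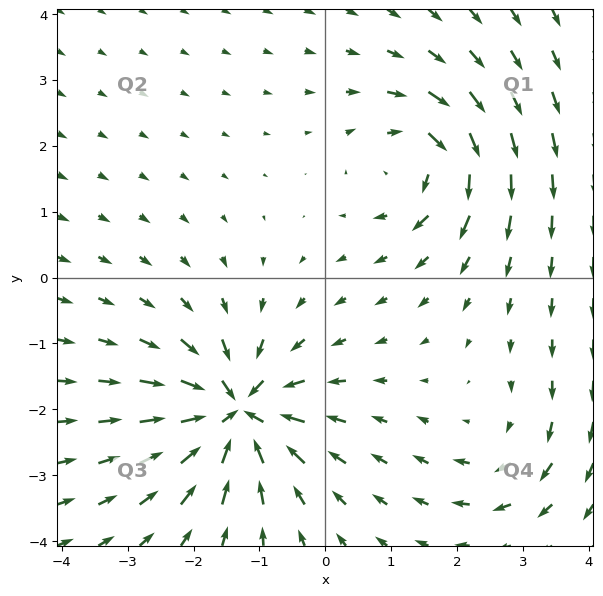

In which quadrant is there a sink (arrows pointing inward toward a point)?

Q3

The sink sits at approximately (-1.4, -2.0), which lies in quadrant Q3. The divergence there is about -7, negative as expected for a sink.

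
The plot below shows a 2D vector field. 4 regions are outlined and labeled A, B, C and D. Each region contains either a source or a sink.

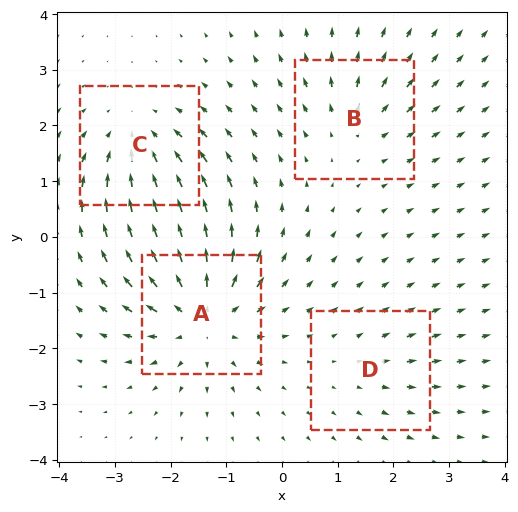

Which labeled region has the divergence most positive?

Divergence at each region's feature centre — A: about +7, B: about +3, C: about -5, D: about +2. Region A is most positive.

A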